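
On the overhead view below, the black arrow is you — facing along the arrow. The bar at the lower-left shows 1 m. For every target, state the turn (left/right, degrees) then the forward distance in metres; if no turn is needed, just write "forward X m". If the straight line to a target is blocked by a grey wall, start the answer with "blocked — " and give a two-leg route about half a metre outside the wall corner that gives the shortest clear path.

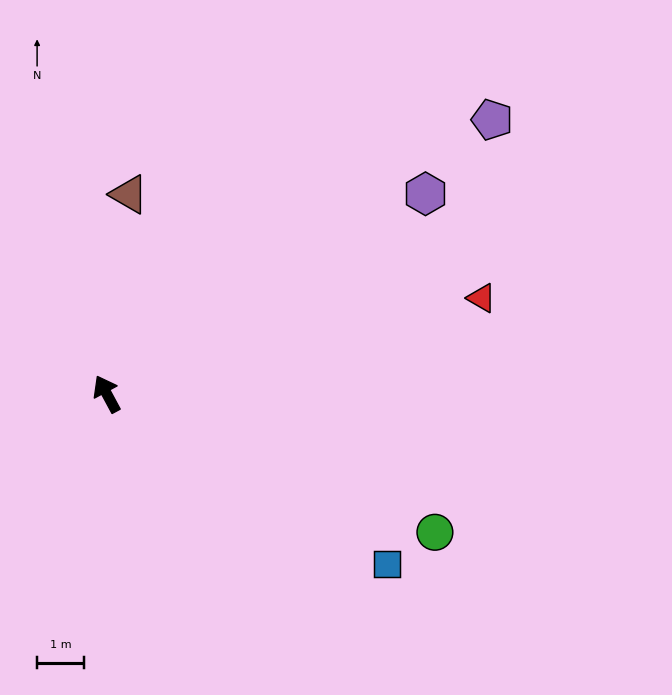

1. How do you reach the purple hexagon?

turn right 86°, forward 8.0 m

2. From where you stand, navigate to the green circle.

turn right 141°, forward 7.6 m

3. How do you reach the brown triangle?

turn right 35°, forward 4.3 m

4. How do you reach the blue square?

turn right 150°, forward 7.0 m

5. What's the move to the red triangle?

turn right 104°, forward 8.2 m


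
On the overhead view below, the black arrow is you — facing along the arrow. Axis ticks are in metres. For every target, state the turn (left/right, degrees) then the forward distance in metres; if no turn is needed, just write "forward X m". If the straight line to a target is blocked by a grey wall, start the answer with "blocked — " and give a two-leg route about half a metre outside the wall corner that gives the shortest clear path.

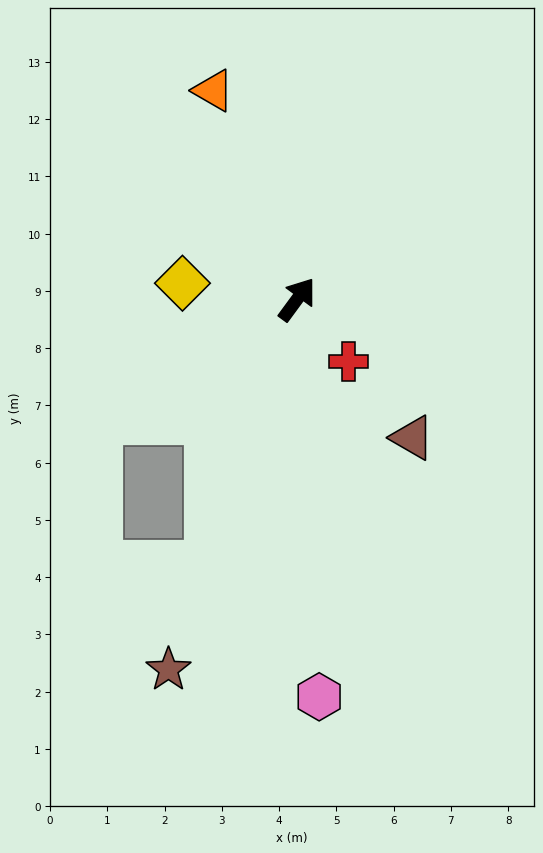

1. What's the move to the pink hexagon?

turn right 141°, forward 7.0 m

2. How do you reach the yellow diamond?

turn left 118°, forward 2.0 m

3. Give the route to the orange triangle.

turn left 58°, forward 3.9 m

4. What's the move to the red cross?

turn right 104°, forward 1.4 m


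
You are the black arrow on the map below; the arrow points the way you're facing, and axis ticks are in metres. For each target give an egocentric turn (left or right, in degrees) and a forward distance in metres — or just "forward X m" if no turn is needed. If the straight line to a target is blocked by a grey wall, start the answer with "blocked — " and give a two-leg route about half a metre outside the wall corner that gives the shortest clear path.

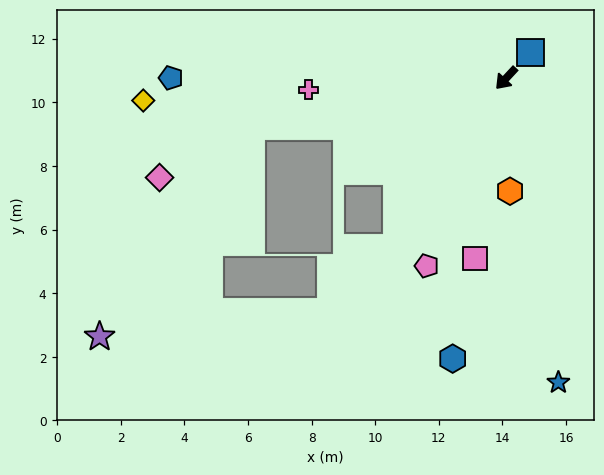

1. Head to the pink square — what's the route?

turn left 33°, forward 5.7 m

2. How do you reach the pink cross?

turn right 44°, forward 6.2 m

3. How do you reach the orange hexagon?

turn left 45°, forward 3.6 m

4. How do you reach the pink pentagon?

turn left 20°, forward 6.4 m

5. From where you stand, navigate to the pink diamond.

blocked — turn right 36°, forward 8.2 m, then turn left 18°, forward 3.3 m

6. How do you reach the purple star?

blocked — turn right 36°, forward 8.2 m, then turn left 43°, forward 8.1 m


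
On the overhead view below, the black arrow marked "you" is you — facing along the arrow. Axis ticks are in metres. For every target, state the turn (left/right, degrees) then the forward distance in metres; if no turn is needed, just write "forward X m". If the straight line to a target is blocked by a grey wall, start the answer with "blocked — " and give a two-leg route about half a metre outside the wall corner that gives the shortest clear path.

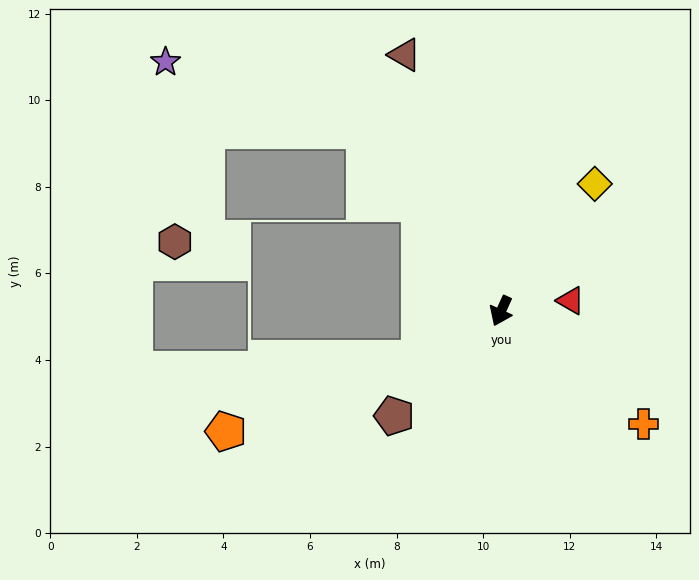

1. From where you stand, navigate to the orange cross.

turn left 76°, forward 4.2 m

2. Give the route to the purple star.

blocked — turn right 118°, forward 5.2 m, then turn left 33°, forward 4.9 m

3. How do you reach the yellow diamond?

turn left 168°, forward 3.6 m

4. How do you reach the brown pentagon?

turn right 21°, forward 3.5 m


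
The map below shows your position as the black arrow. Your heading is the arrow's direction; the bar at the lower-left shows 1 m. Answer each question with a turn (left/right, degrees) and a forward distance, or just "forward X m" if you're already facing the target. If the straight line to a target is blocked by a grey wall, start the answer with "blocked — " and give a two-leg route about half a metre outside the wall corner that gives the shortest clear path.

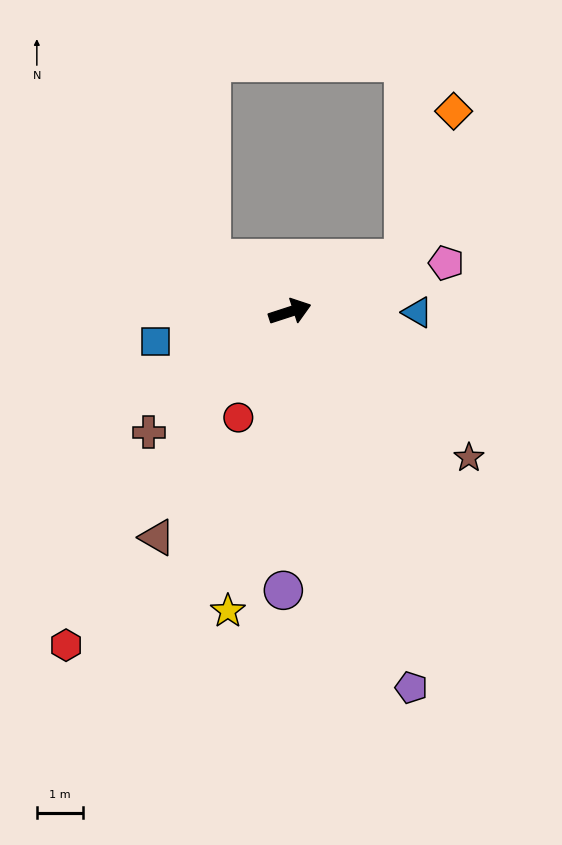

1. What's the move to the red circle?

turn right 134°, forward 2.5 m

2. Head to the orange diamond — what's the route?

blocked — turn left 7°, forward 2.7 m, then turn left 47°, forward 3.4 m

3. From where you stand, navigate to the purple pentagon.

turn right 90°, forward 8.5 m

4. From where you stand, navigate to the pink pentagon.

forward 3.5 m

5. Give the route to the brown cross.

turn right 157°, forward 4.0 m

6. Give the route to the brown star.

turn right 57°, forward 5.0 m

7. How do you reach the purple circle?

turn right 109°, forward 6.0 m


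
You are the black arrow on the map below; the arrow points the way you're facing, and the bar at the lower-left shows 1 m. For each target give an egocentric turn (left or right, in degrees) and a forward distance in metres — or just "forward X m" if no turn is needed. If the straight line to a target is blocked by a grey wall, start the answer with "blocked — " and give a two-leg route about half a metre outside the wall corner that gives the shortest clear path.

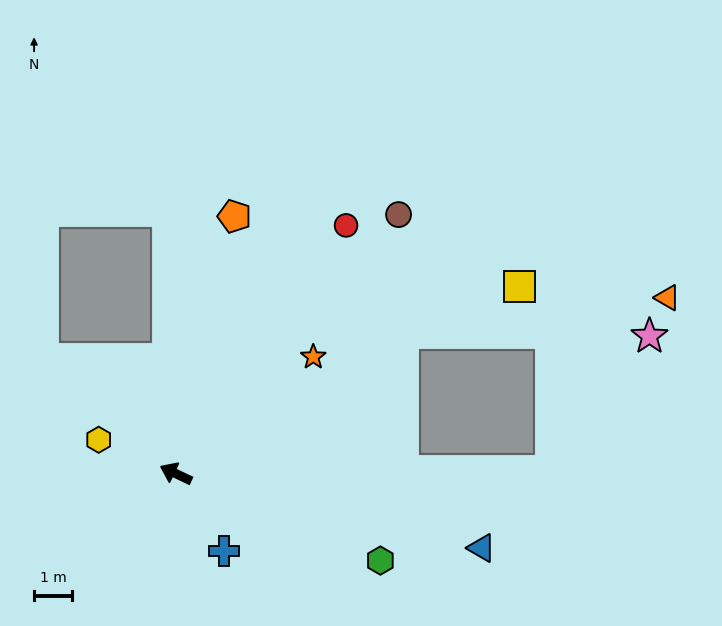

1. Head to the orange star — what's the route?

turn right 114°, forward 4.7 m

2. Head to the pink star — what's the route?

blocked — turn right 123°, forward 7.0 m, then turn right 32°, forward 6.4 m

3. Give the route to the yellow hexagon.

forward 2.2 m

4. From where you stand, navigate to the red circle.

turn right 99°, forward 7.9 m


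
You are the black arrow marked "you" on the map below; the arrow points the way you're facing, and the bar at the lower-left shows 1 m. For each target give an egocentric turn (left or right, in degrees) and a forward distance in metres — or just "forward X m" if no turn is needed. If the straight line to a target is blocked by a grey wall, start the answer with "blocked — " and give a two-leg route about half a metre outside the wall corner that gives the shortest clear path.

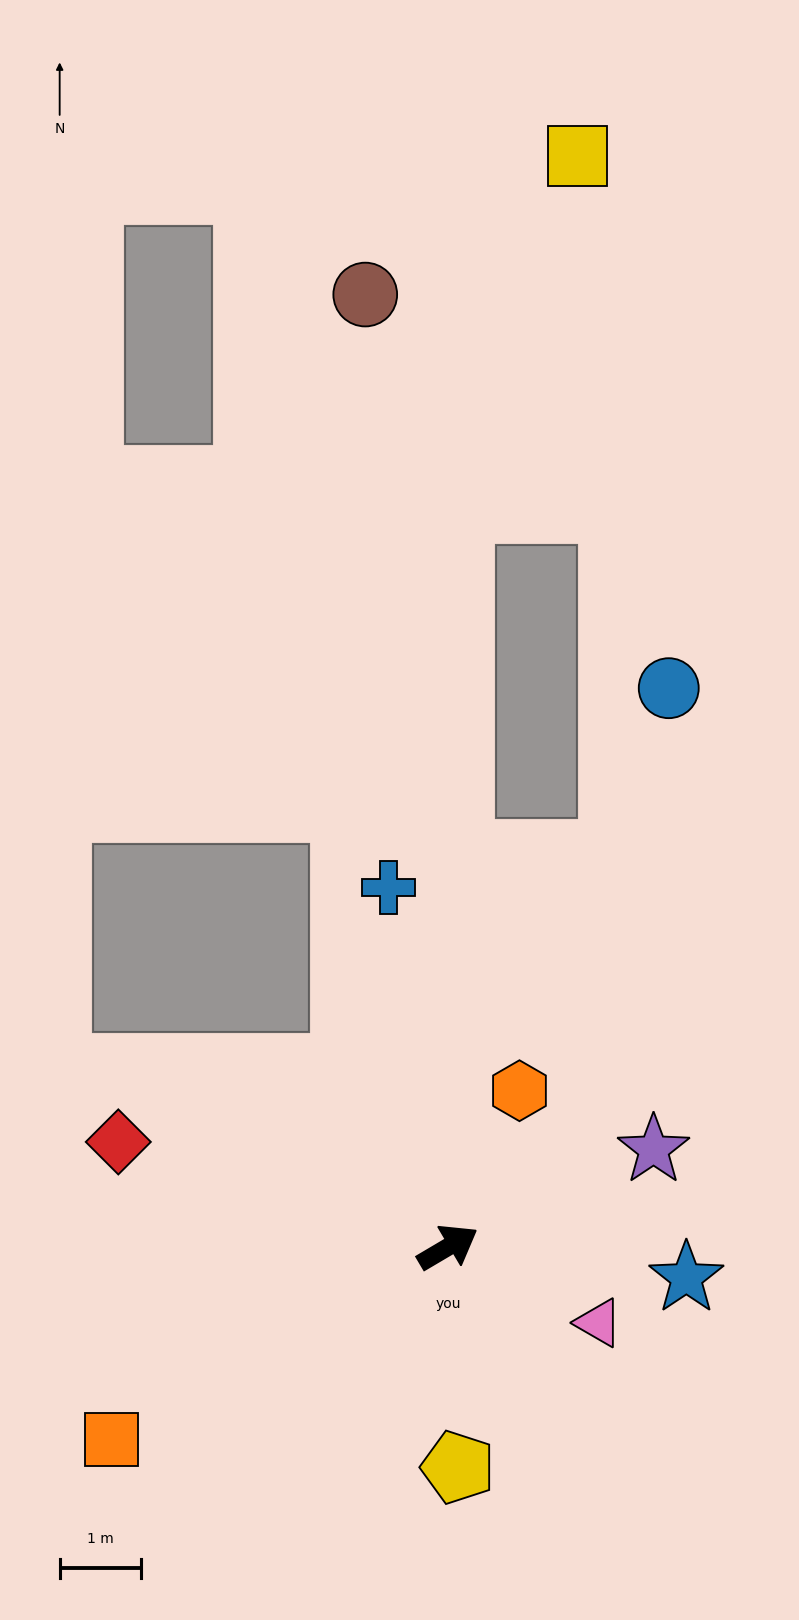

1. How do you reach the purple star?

turn right 5°, forward 2.8 m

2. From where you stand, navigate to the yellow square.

blocked — turn left 59°, forward 9.1 m, then turn right 18°, forward 4.6 m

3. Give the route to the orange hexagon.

turn left 35°, forward 2.1 m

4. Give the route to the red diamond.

turn left 132°, forward 4.3 m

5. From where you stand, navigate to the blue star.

turn right 38°, forward 3.0 m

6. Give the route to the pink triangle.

turn right 57°, forward 2.1 m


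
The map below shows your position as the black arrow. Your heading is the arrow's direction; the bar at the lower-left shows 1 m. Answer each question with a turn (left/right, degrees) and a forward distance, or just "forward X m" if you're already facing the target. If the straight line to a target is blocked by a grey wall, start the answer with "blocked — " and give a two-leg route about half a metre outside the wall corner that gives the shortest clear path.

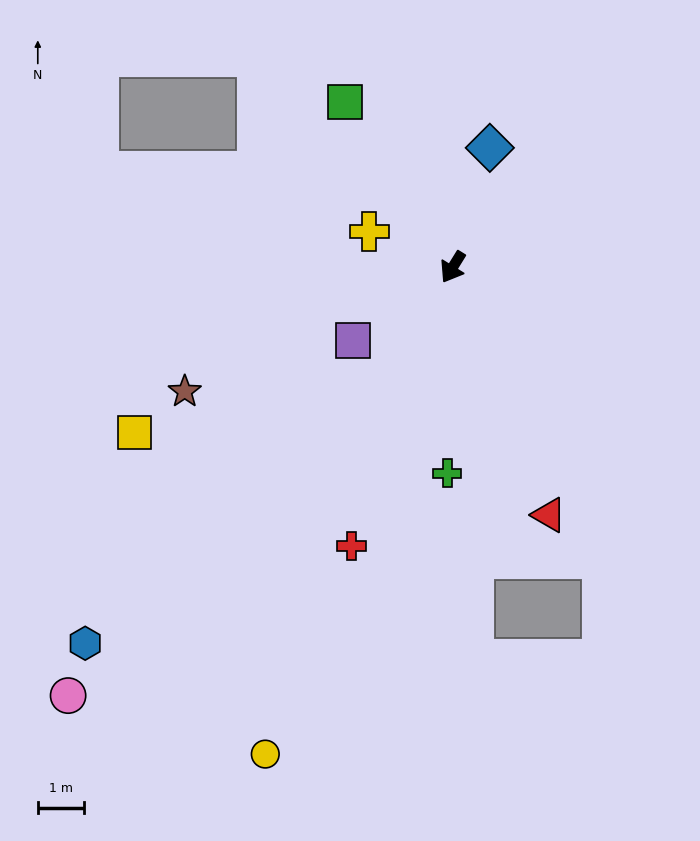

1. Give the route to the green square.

turn right 115°, forward 4.3 m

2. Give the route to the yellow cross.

turn right 81°, forward 2.0 m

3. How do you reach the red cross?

turn left 12°, forward 6.4 m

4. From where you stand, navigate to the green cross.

turn left 30°, forward 4.5 m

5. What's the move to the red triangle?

turn left 53°, forward 5.7 m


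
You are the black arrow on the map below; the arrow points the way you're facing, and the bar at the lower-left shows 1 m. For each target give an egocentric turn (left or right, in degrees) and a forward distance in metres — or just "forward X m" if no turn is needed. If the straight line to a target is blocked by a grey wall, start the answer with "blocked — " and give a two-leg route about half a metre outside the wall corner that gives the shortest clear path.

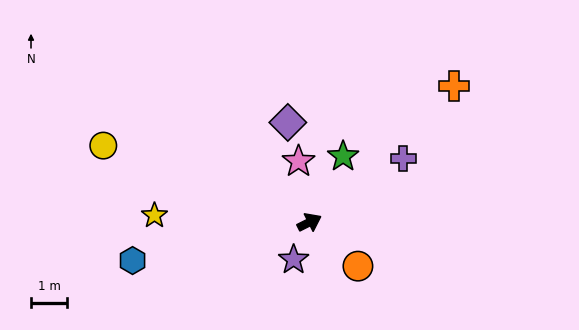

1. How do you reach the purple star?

turn right 140°, forward 1.1 m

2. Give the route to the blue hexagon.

turn left 166°, forward 5.0 m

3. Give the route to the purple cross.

turn left 8°, forward 3.2 m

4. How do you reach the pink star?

turn left 74°, forward 1.7 m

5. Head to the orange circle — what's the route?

turn right 69°, forward 1.8 m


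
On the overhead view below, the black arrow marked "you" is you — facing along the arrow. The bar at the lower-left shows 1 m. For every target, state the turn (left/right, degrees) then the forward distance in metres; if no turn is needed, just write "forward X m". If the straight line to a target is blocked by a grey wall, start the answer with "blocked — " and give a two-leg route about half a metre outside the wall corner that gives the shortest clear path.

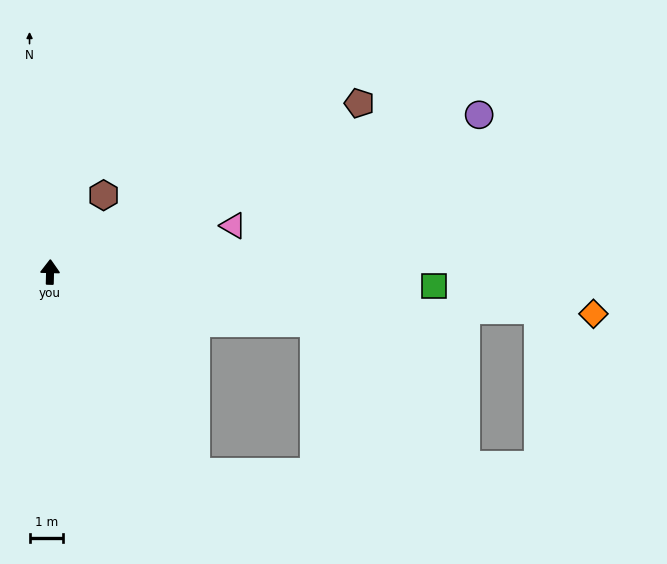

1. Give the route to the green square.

turn right 91°, forward 11.6 m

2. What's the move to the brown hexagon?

turn right 33°, forward 2.8 m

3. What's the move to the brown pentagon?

turn right 60°, forward 10.6 m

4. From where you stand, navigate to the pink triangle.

turn right 74°, forward 5.7 m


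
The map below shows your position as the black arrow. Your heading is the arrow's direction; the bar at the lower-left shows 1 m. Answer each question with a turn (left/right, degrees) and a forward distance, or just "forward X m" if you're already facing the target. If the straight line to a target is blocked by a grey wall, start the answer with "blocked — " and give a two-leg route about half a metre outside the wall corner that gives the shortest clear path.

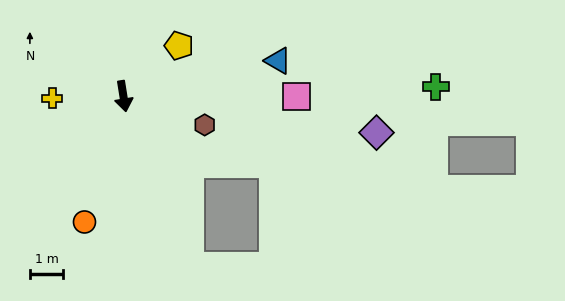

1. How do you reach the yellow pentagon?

turn left 123°, forward 2.3 m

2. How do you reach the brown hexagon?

turn left 61°, forward 2.6 m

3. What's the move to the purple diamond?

turn left 73°, forward 7.7 m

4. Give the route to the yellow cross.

turn right 97°, forward 2.1 m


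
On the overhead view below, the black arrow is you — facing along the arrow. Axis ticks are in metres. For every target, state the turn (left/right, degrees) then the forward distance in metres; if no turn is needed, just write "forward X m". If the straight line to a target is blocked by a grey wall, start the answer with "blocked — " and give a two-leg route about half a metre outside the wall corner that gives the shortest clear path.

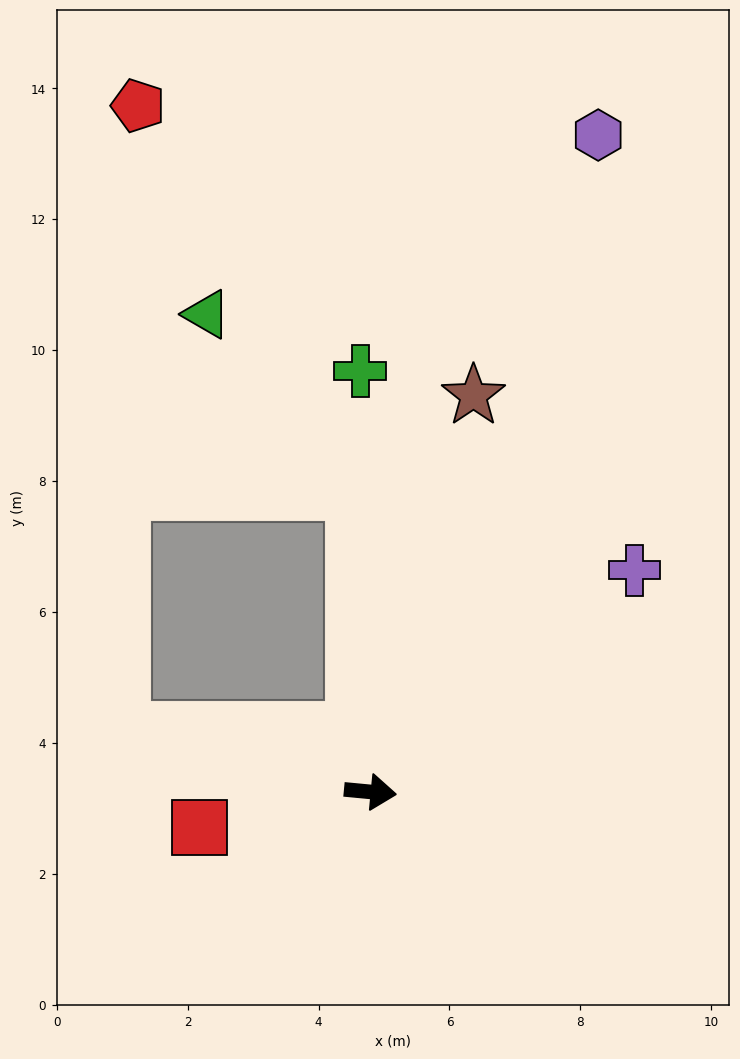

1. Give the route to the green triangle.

blocked — turn left 99°, forward 4.6 m, then turn left 36°, forward 3.5 m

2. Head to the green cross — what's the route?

turn left 97°, forward 6.4 m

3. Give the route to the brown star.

turn left 81°, forward 6.3 m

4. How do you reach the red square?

turn right 163°, forward 2.7 m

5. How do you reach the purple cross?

turn left 45°, forward 5.3 m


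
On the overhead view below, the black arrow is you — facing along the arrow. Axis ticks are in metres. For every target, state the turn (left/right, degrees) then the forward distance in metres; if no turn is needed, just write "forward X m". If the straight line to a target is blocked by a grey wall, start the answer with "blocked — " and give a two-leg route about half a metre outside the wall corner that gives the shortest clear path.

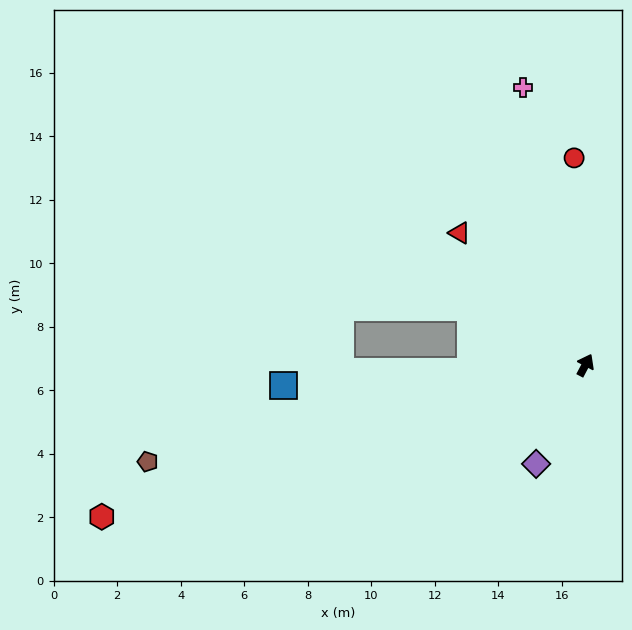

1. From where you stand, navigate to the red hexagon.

turn left 135°, forward 16.0 m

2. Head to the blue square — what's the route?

turn left 122°, forward 9.5 m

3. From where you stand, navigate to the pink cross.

turn left 40°, forward 9.0 m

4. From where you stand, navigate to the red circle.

turn left 31°, forward 6.5 m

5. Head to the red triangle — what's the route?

turn left 71°, forward 5.7 m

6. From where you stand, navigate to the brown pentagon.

turn left 130°, forward 14.1 m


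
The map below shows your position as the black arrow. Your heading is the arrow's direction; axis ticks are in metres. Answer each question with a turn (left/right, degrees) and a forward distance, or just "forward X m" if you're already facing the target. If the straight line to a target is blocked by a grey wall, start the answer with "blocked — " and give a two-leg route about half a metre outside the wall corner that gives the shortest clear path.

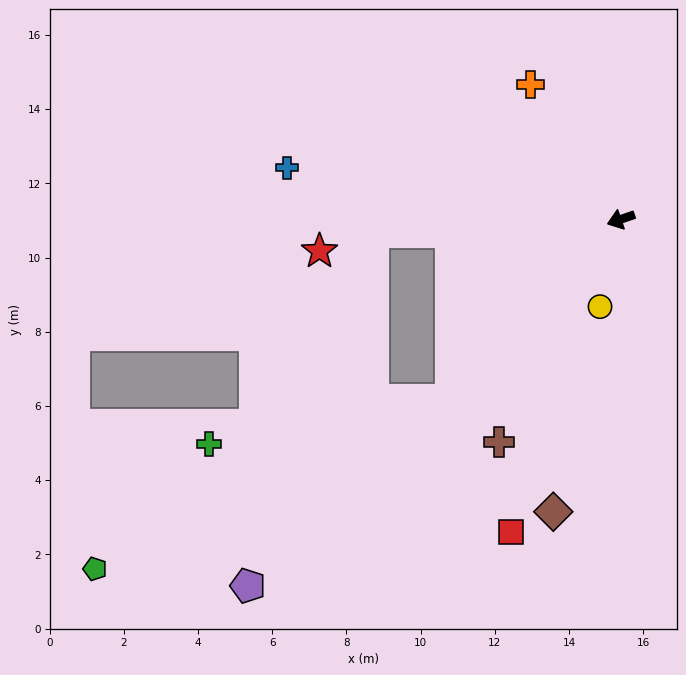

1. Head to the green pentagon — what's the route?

blocked — turn left 28°, forward 6.7 m, then turn right 22°, forward 10.6 m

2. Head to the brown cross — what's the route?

turn left 42°, forward 6.9 m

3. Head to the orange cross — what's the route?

turn right 75°, forward 4.4 m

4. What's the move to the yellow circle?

turn left 57°, forward 2.4 m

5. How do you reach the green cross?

blocked — turn left 28°, forward 6.7 m, then turn right 37°, forward 6.6 m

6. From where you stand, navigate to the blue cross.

turn right 28°, forward 9.1 m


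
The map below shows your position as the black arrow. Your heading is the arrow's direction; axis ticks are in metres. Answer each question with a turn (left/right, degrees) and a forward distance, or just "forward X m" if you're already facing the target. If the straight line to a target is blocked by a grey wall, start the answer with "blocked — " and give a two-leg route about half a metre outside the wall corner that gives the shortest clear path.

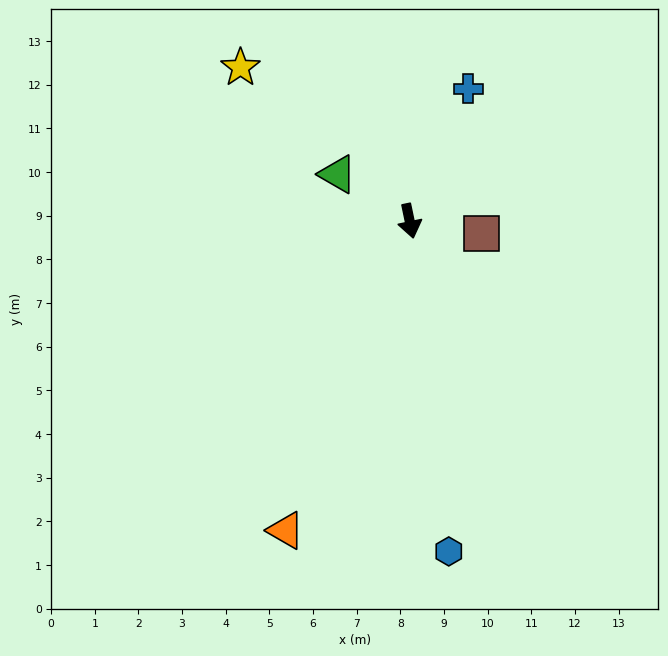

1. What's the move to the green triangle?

turn right 135°, forward 2.0 m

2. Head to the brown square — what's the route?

turn left 69°, forward 1.7 m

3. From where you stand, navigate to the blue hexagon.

turn right 5°, forward 7.6 m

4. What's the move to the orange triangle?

turn right 34°, forward 7.6 m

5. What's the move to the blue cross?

turn left 144°, forward 3.3 m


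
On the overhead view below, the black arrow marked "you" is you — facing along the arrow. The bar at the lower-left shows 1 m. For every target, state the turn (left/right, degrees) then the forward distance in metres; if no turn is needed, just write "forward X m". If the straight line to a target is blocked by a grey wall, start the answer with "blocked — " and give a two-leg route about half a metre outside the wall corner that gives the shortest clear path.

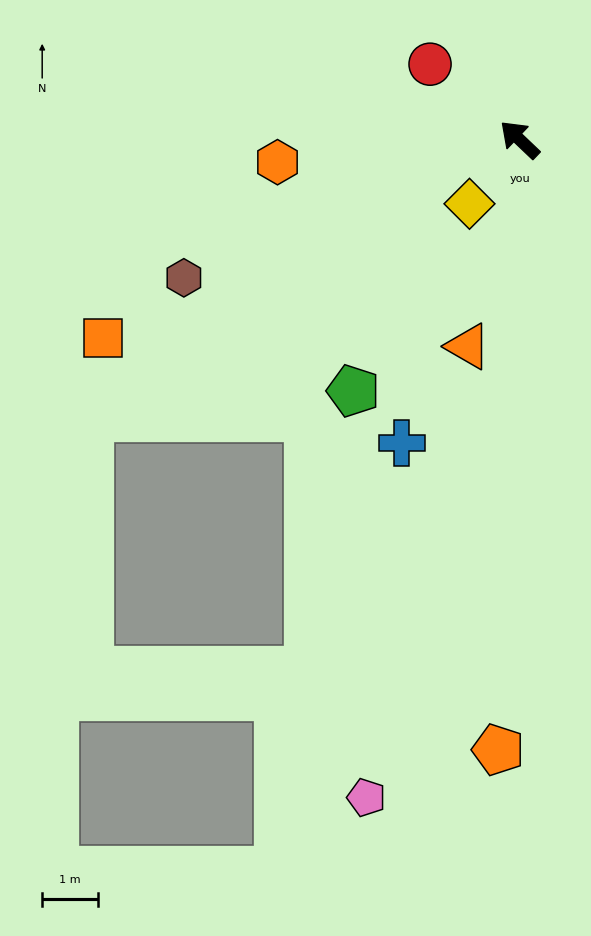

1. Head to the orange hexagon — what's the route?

turn left 49°, forward 4.4 m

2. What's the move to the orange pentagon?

turn left 132°, forward 11.0 m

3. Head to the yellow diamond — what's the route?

turn left 96°, forward 1.5 m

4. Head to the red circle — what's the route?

turn left 4°, forward 2.1 m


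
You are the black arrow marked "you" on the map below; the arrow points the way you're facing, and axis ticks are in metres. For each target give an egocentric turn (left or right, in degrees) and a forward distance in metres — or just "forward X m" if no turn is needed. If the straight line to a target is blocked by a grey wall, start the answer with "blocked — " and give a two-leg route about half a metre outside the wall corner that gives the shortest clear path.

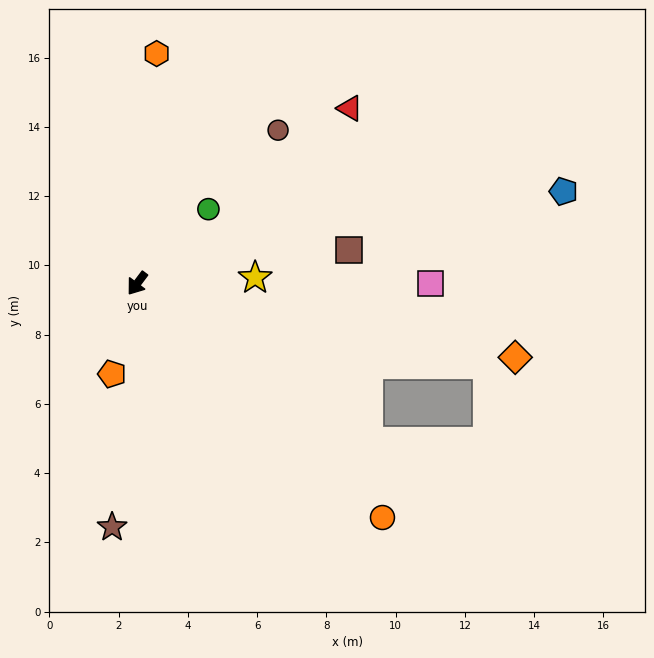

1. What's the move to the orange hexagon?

turn right 148°, forward 6.7 m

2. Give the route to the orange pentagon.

turn left 21°, forward 2.7 m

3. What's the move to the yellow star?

turn left 130°, forward 3.4 m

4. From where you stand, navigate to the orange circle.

turn left 83°, forward 9.8 m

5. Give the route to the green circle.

turn left 173°, forward 3.0 m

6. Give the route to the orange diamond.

turn left 116°, forward 11.1 m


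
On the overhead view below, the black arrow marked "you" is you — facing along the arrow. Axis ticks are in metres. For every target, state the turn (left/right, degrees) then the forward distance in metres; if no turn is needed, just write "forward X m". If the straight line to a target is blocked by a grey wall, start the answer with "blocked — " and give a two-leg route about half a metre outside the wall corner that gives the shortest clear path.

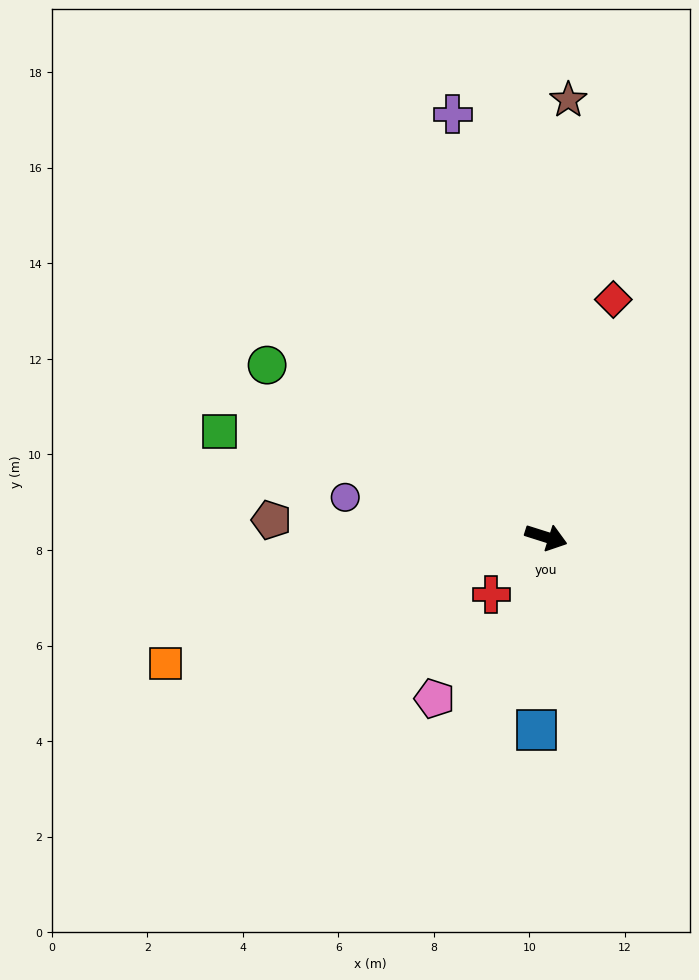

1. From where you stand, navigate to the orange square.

turn right 144°, forward 8.4 m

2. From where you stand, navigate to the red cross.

turn right 116°, forward 1.7 m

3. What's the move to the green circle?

turn left 166°, forward 6.9 m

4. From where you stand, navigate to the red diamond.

turn left 92°, forward 5.2 m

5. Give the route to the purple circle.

turn right 174°, forward 4.3 m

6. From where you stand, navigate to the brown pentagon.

turn right 166°, forward 5.8 m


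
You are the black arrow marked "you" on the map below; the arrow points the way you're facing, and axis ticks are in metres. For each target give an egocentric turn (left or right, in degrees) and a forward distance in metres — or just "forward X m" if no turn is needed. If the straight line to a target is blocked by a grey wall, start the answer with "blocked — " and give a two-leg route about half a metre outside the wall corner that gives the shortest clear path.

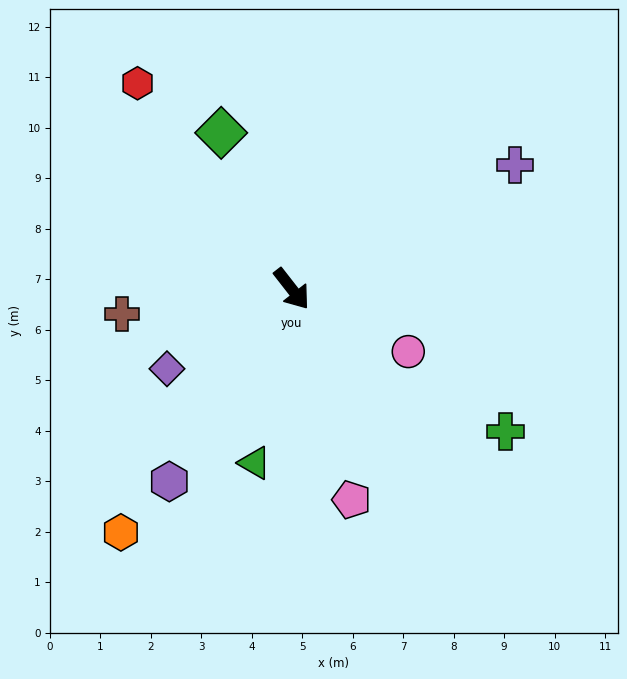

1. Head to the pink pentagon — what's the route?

turn right 22°, forward 4.3 m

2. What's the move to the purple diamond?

turn right 95°, forward 2.9 m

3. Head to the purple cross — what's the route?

turn left 81°, forward 5.1 m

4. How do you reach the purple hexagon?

turn right 70°, forward 4.5 m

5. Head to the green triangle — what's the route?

turn right 50°, forward 3.5 m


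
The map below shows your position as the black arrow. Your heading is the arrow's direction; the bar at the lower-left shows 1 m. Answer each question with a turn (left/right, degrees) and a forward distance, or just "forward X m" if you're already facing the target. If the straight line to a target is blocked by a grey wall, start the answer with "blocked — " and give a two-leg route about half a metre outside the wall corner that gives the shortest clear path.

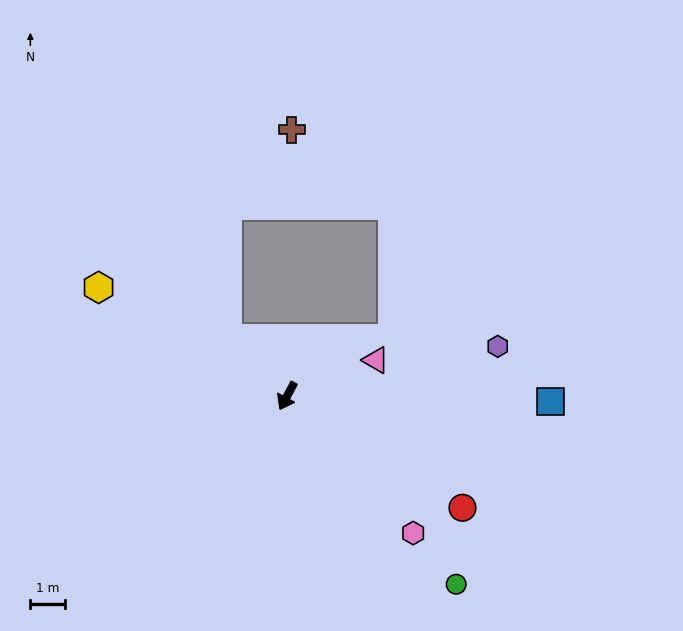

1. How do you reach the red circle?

turn left 86°, forward 6.0 m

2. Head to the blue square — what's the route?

turn left 117°, forward 7.7 m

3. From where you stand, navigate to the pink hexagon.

turn left 71°, forward 5.4 m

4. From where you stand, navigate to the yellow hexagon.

turn right 92°, forward 6.3 m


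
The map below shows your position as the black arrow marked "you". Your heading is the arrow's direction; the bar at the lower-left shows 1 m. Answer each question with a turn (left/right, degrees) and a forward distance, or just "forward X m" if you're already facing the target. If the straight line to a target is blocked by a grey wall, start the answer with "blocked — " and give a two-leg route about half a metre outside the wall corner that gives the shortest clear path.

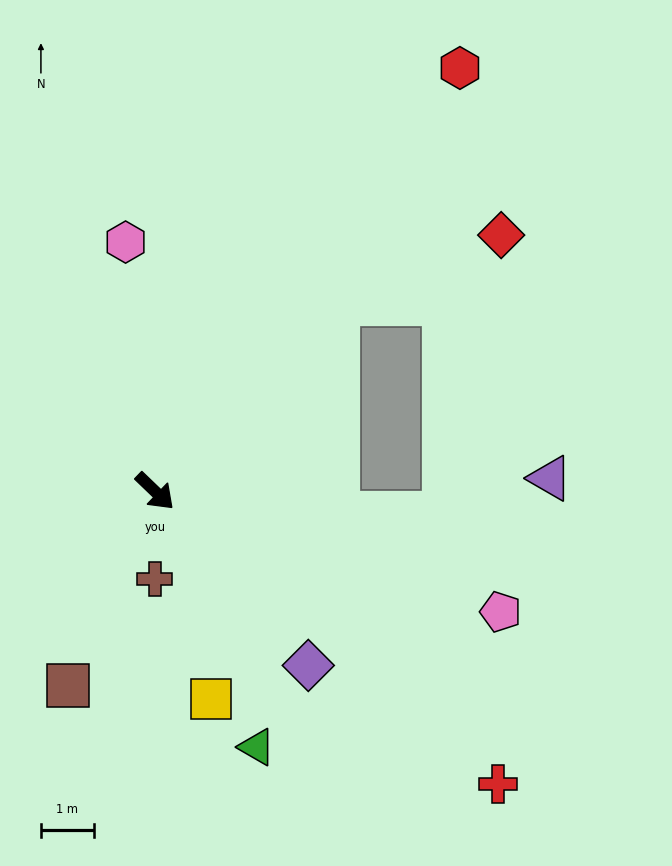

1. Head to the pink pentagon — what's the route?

turn left 25°, forward 6.9 m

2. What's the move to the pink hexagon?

turn left 141°, forward 4.8 m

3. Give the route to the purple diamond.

turn right 5°, forward 4.4 m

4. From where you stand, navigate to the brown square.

turn right 70°, forward 4.0 m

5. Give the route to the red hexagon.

turn left 98°, forward 9.9 m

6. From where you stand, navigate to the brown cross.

turn right 46°, forward 1.7 m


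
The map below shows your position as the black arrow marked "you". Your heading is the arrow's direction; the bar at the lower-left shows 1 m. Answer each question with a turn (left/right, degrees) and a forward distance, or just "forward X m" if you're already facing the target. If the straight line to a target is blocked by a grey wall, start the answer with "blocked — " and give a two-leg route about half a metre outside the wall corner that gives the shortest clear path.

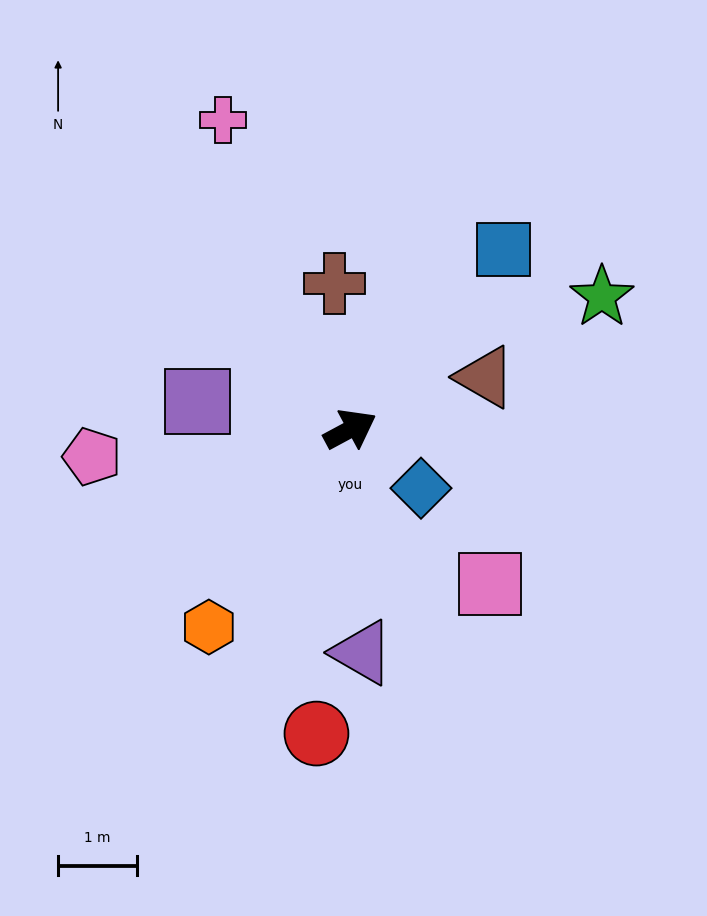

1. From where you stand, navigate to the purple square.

turn left 142°, forward 2.0 m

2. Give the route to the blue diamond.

turn right 68°, forward 1.2 m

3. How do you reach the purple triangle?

turn right 115°, forward 2.8 m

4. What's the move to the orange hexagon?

turn right 154°, forward 3.1 m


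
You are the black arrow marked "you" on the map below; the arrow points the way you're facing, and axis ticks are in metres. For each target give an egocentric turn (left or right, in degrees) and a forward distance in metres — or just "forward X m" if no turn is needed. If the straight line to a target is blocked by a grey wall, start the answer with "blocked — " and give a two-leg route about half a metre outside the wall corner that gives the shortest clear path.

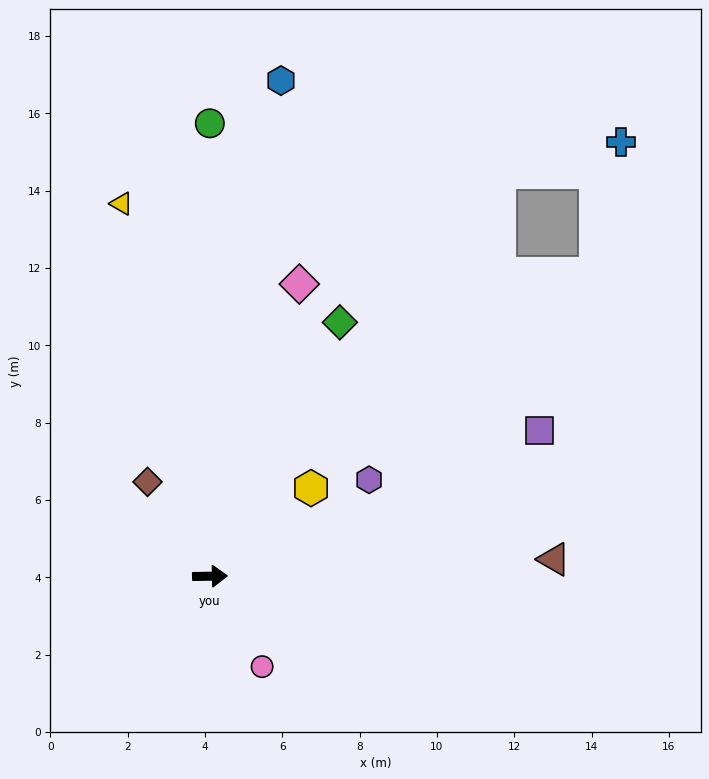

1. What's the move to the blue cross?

blocked — turn left 53°, forward 12.9 m, then turn right 40°, forward 3.2 m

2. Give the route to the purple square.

turn left 23°, forward 9.3 m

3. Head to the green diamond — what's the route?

turn left 62°, forward 7.4 m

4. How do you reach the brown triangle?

forward 8.9 m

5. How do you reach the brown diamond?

turn left 122°, forward 2.9 m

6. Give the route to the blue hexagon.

turn left 81°, forward 12.9 m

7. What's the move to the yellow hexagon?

turn left 40°, forward 3.5 m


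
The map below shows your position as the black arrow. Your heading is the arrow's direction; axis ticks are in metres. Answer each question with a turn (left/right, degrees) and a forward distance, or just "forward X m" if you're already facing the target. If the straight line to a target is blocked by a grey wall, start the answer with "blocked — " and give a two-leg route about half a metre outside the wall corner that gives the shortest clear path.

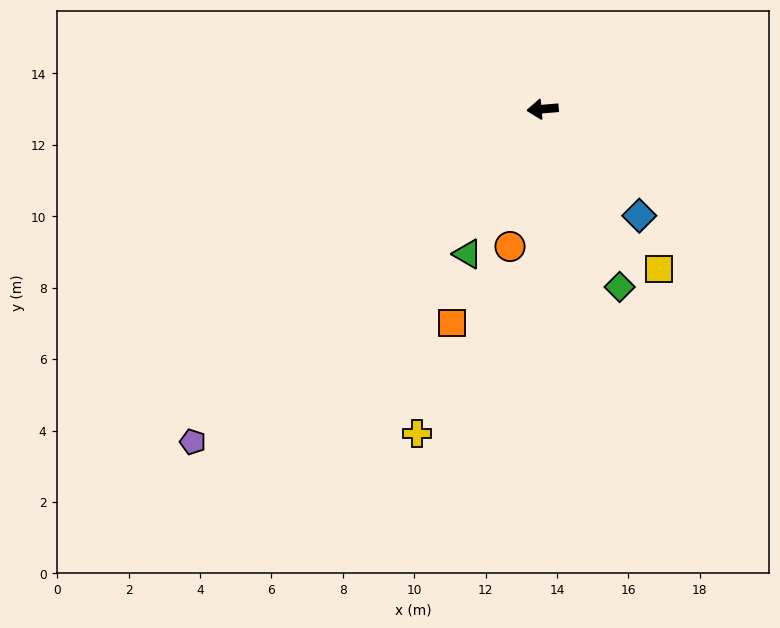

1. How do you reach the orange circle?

turn left 72°, forward 4.0 m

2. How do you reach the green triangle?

turn left 58°, forward 4.6 m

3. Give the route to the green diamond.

turn left 109°, forward 5.4 m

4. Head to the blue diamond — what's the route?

turn left 127°, forward 4.0 m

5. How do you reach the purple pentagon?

turn left 39°, forward 13.5 m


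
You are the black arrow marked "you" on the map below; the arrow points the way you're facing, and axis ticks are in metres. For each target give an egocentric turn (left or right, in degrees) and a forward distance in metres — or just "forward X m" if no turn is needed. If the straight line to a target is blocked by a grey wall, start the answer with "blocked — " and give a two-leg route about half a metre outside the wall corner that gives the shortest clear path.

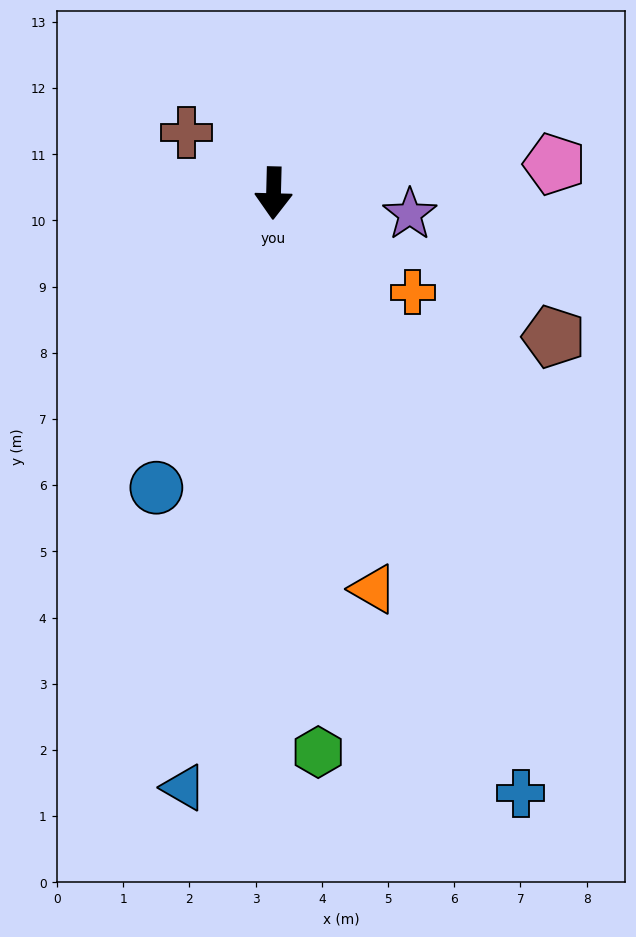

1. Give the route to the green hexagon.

turn left 6°, forward 8.5 m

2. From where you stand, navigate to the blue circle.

turn right 20°, forward 4.8 m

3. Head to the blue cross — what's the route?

turn left 24°, forward 9.8 m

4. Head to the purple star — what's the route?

turn left 83°, forward 2.1 m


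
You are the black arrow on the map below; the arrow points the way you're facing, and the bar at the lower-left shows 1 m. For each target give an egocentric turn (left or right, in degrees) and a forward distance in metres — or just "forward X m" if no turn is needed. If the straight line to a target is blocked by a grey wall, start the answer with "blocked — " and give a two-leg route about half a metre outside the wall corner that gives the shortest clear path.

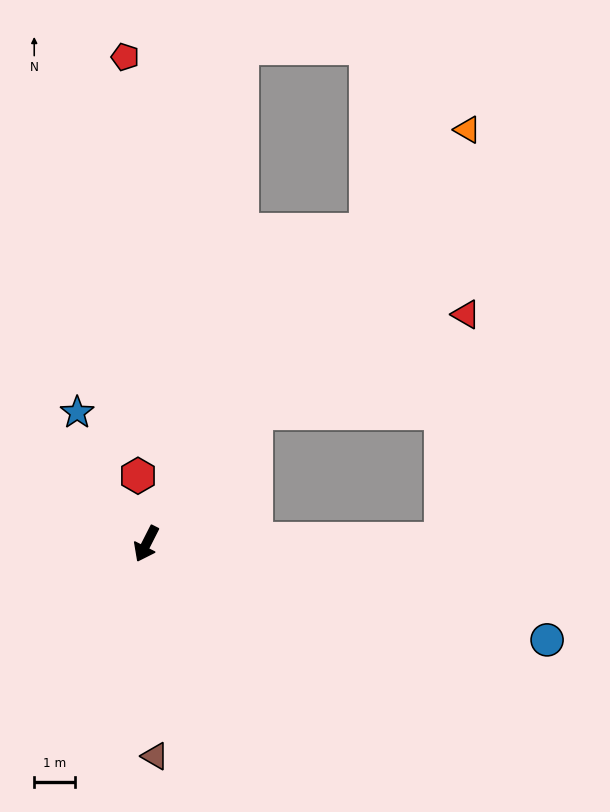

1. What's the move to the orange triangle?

turn left 169°, forward 12.8 m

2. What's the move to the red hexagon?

turn right 146°, forward 1.7 m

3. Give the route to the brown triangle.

turn left 29°, forward 5.2 m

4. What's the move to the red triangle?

blocked — turn left 167°, forward 4.2 m, then turn right 25°, forward 5.6 m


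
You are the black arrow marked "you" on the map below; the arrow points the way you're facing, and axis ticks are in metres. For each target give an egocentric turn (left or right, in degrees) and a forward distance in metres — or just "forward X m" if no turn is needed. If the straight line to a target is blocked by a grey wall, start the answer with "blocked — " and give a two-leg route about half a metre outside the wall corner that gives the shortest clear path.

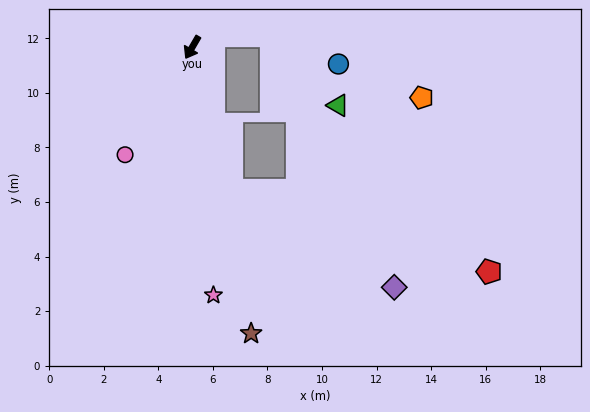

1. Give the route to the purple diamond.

blocked — turn left 46°, forward 5.4 m, then turn left 43°, forward 6.9 m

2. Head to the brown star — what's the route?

turn left 42°, forward 10.7 m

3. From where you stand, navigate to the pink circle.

forward 4.6 m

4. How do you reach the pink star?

turn left 35°, forward 9.1 m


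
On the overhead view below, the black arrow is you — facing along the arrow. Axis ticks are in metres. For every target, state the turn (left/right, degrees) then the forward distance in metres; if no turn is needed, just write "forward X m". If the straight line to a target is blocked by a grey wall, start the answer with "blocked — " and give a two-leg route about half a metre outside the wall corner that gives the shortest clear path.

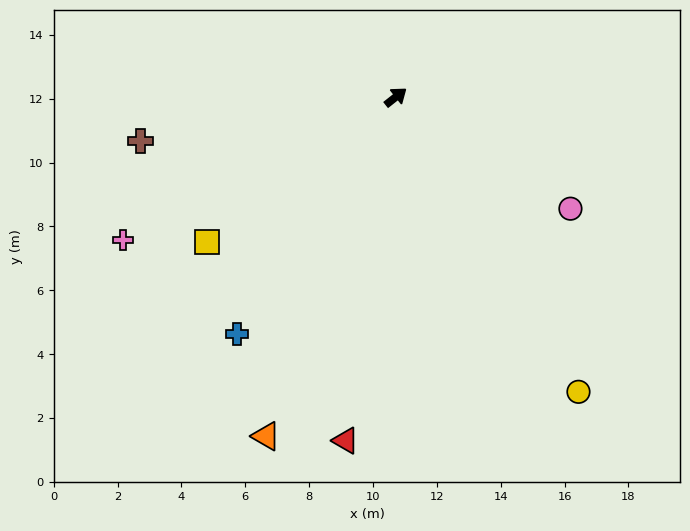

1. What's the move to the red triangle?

turn right 137°, forward 10.9 m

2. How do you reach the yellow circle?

turn right 97°, forward 10.9 m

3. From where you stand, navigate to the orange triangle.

turn right 149°, forward 11.4 m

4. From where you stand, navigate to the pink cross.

turn left 169°, forward 9.6 m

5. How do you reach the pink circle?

turn right 71°, forward 6.5 m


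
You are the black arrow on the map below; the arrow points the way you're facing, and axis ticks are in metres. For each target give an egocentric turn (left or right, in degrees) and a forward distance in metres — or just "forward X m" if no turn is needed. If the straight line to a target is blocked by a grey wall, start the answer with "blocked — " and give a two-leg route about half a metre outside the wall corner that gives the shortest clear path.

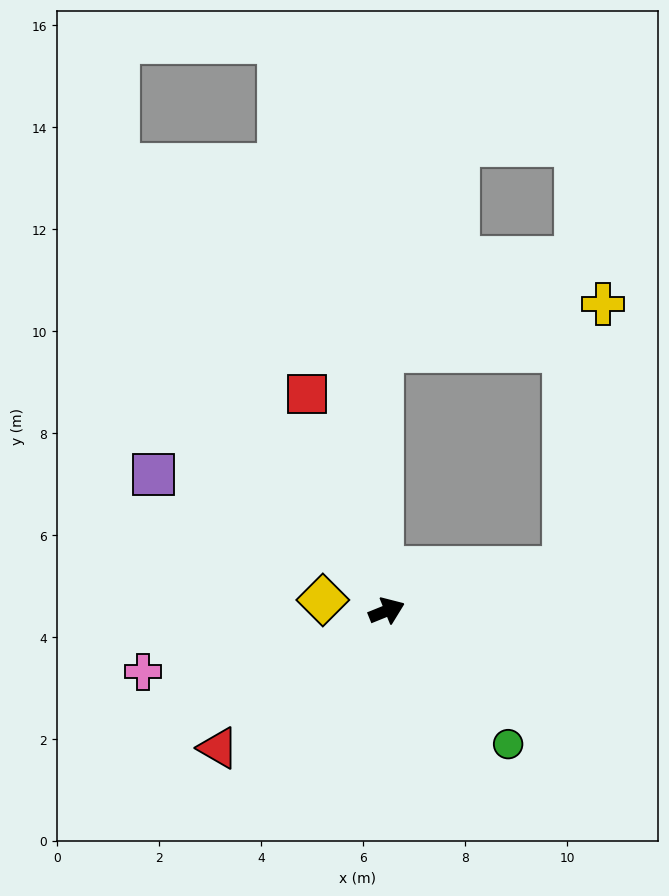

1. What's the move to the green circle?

turn right 70°, forward 3.5 m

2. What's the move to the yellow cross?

blocked — turn right 9°, forward 3.6 m, then turn left 68°, forward 5.2 m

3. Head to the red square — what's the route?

turn left 88°, forward 4.5 m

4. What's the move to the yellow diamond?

turn left 148°, forward 1.3 m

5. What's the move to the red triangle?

turn right 163°, forward 4.3 m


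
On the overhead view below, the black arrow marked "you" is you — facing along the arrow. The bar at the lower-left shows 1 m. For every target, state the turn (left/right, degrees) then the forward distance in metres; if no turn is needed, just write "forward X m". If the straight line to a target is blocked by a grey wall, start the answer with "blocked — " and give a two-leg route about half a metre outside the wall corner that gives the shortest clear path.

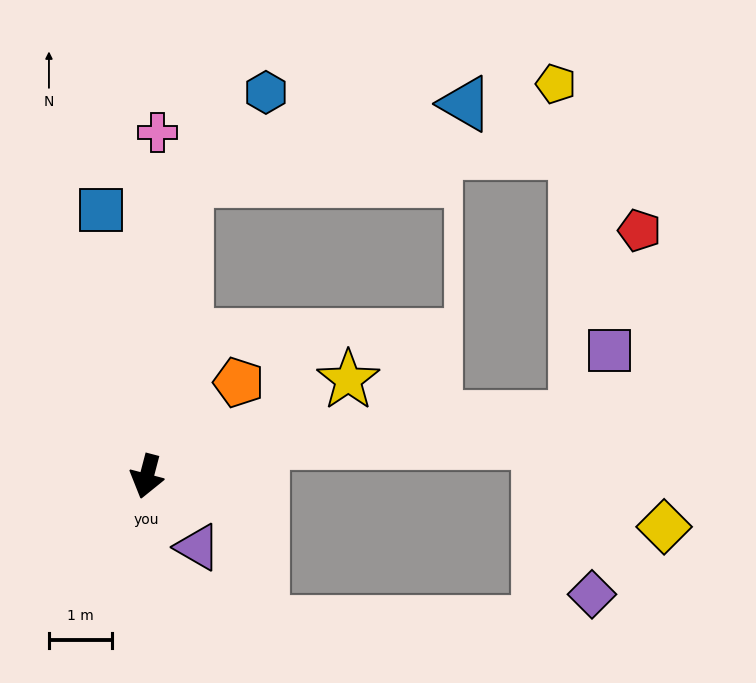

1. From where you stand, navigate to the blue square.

turn right 156°, forward 4.3 m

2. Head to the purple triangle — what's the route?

turn left 50°, forward 1.4 m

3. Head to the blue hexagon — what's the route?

blocked — turn right 173°, forward 4.7 m, then turn right 34°, forward 1.9 m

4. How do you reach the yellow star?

turn left 130°, forward 3.5 m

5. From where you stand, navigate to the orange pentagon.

turn left 150°, forward 2.1 m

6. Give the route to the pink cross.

turn right 167°, forward 5.4 m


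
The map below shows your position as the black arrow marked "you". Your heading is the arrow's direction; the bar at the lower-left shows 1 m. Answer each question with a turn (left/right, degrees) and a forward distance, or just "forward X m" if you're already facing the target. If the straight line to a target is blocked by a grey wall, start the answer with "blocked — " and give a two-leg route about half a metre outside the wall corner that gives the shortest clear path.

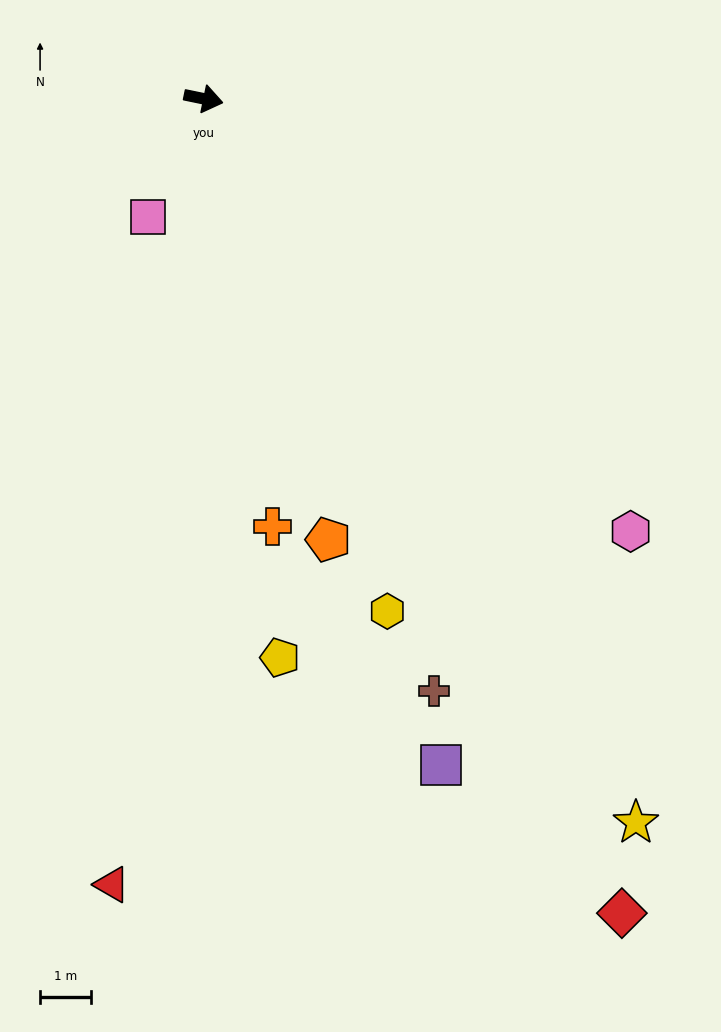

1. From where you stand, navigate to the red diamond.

turn right 51°, forward 18.0 m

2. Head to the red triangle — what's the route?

turn right 85°, forward 15.6 m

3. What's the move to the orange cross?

turn right 69°, forward 8.5 m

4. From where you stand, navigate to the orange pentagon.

turn right 63°, forward 9.0 m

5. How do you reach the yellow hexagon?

turn right 59°, forward 10.7 m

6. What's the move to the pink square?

turn right 104°, forward 2.6 m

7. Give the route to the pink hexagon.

turn right 34°, forward 12.0 m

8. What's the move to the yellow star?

turn right 47°, forward 16.6 m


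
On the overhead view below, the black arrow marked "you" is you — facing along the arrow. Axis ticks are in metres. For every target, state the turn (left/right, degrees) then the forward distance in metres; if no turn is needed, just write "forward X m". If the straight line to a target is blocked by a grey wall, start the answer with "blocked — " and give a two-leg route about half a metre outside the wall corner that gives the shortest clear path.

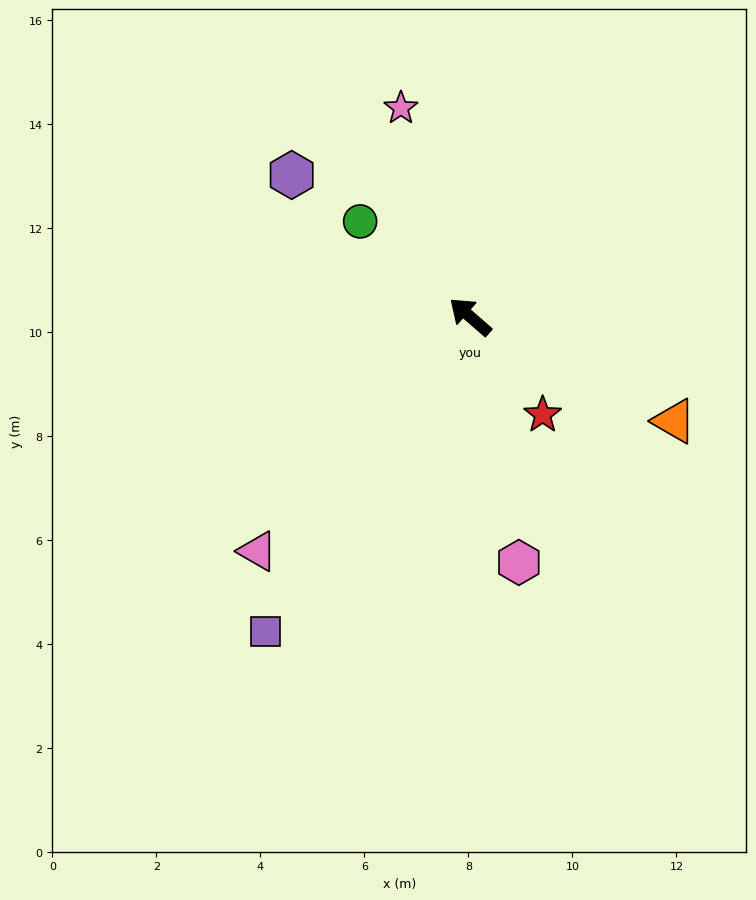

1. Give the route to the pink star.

turn right 31°, forward 4.2 m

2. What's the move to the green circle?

forward 2.8 m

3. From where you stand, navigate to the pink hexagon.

turn left 142°, forward 4.8 m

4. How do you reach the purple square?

turn left 98°, forward 7.2 m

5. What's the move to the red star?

turn left 168°, forward 2.3 m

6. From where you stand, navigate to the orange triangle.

turn right 166°, forward 4.4 m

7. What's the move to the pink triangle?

turn left 89°, forward 6.1 m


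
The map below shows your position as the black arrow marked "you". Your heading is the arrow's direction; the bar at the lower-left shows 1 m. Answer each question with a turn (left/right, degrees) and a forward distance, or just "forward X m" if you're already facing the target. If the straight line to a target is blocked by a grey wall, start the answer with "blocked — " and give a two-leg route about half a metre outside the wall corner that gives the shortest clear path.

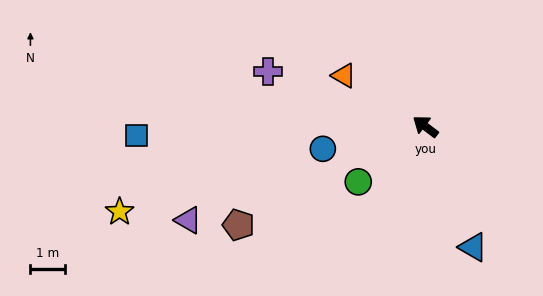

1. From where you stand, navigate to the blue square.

turn left 39°, forward 8.3 m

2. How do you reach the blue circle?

turn left 50°, forward 3.0 m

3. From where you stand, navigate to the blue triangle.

turn left 149°, forward 3.7 m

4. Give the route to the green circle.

turn left 77°, forward 2.5 m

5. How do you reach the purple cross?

turn left 18°, forward 4.8 m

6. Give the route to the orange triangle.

turn left 5°, forward 2.8 m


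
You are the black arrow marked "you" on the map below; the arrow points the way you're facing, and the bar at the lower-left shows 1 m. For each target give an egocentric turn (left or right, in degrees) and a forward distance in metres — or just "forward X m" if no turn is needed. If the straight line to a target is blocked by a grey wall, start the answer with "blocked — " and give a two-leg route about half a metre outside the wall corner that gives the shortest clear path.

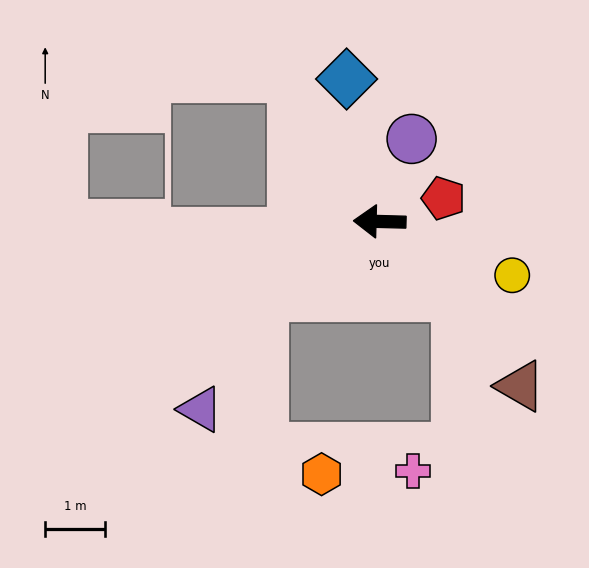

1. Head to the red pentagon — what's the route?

turn right 158°, forward 1.1 m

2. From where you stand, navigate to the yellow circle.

turn left 159°, forward 2.4 m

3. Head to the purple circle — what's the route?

turn right 110°, forward 1.5 m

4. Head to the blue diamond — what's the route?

turn right 75°, forward 2.4 m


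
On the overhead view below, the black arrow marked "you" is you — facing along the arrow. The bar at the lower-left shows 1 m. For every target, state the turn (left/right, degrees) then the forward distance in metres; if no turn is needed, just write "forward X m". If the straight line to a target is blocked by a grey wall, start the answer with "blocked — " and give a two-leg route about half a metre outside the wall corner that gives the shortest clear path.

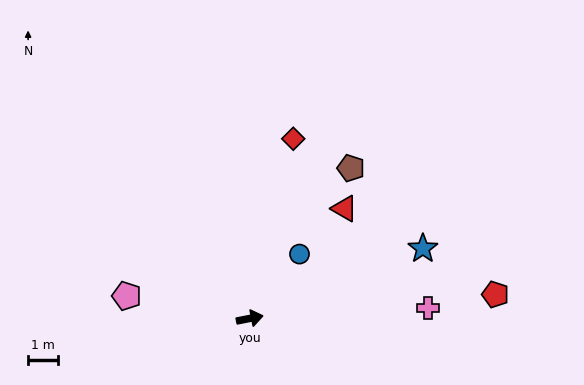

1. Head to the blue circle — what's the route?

turn left 41°, forward 2.7 m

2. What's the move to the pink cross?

turn right 8°, forward 5.9 m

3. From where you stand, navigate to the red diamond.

turn left 65°, forward 6.1 m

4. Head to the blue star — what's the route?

turn left 11°, forward 6.1 m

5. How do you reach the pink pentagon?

turn left 158°, forward 4.1 m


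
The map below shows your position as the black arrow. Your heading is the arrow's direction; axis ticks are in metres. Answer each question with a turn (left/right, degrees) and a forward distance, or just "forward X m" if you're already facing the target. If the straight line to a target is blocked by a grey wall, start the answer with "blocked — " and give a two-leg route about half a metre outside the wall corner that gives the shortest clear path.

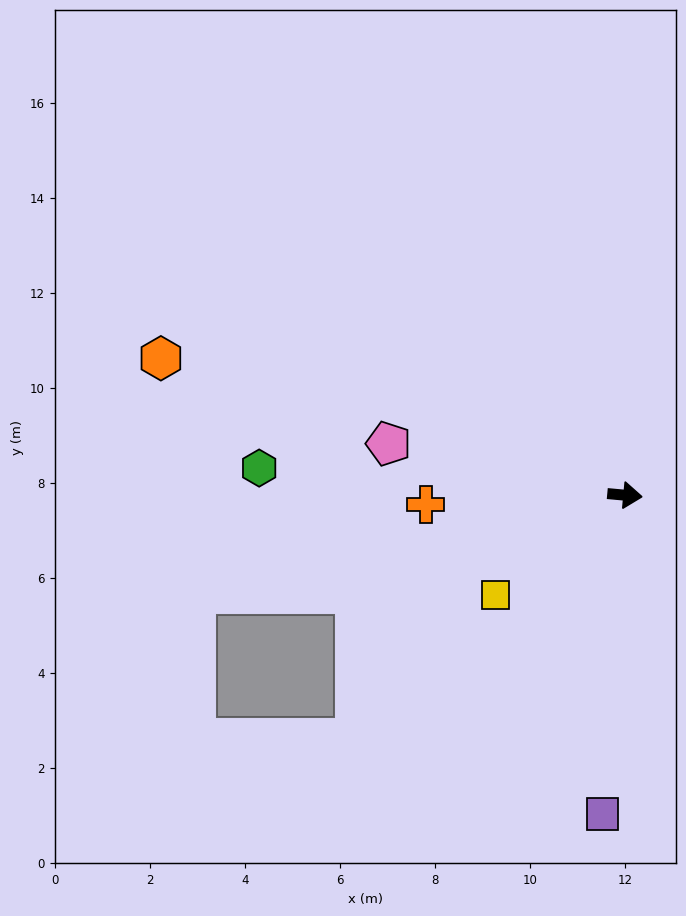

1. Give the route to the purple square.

turn right 89°, forward 6.7 m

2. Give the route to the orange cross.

turn right 172°, forward 4.2 m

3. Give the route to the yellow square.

turn right 137°, forward 3.4 m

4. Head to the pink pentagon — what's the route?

turn left 173°, forward 5.1 m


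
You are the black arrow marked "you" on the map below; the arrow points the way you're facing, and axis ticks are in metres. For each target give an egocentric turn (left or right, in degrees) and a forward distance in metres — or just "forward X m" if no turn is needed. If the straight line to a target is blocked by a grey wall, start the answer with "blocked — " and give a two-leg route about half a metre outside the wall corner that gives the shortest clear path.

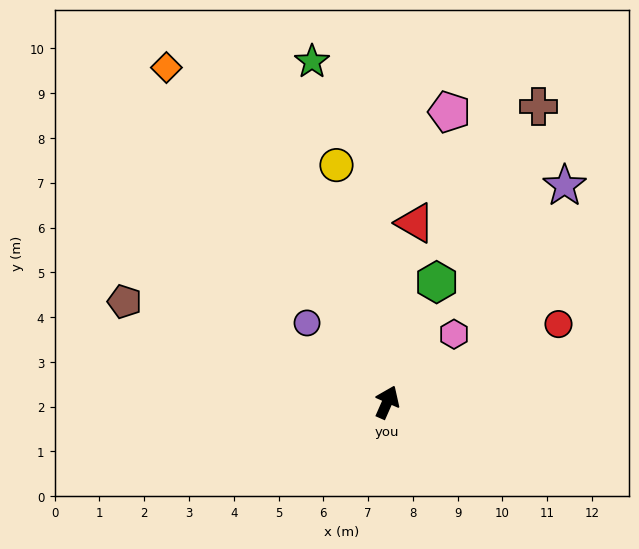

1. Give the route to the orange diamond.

turn left 57°, forward 9.0 m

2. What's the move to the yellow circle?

turn left 36°, forward 5.4 m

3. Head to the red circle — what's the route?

turn right 42°, forward 4.2 m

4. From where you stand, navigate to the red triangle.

turn left 15°, forward 4.0 m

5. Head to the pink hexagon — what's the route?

turn right 21°, forward 2.1 m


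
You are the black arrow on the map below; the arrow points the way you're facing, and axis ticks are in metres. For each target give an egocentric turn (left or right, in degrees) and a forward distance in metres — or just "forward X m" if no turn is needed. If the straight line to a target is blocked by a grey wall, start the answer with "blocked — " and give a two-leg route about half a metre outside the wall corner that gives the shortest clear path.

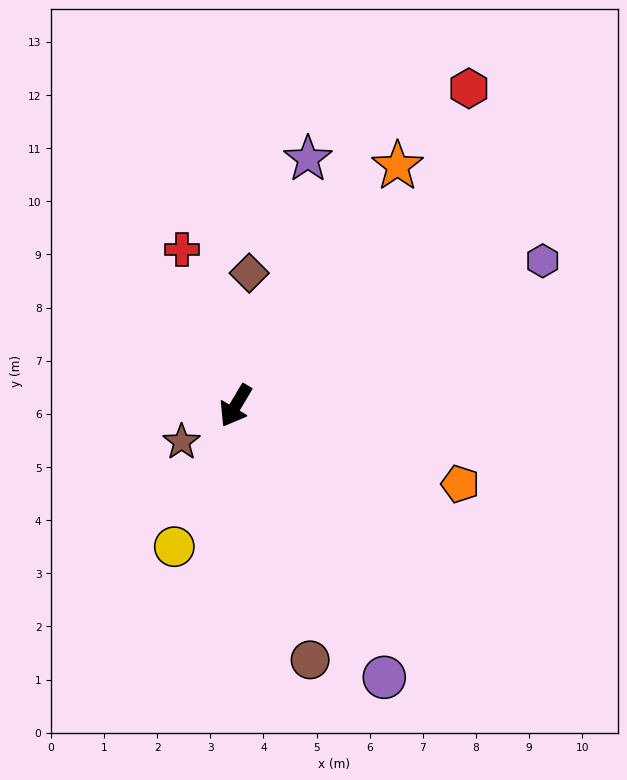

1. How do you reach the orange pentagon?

turn left 102°, forward 4.5 m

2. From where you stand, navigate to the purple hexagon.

turn left 146°, forward 6.4 m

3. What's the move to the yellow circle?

turn left 7°, forward 2.9 m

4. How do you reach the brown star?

turn right 25°, forward 1.2 m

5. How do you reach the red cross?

turn right 130°, forward 3.1 m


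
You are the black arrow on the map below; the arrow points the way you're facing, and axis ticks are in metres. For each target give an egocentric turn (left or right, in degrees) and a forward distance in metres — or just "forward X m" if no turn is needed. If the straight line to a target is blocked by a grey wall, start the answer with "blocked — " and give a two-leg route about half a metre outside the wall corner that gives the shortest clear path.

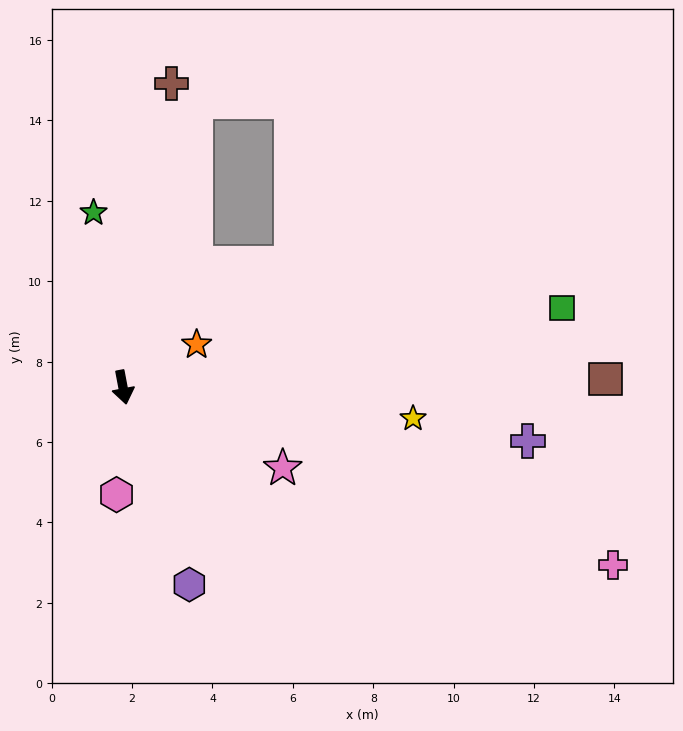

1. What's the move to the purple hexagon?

turn left 8°, forward 5.2 m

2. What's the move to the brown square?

turn left 80°, forward 12.0 m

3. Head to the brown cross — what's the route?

turn left 160°, forward 7.6 m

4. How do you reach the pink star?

turn left 52°, forward 4.5 m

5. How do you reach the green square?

turn left 89°, forward 11.1 m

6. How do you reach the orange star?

turn left 109°, forward 2.1 m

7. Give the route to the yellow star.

turn left 73°, forward 7.3 m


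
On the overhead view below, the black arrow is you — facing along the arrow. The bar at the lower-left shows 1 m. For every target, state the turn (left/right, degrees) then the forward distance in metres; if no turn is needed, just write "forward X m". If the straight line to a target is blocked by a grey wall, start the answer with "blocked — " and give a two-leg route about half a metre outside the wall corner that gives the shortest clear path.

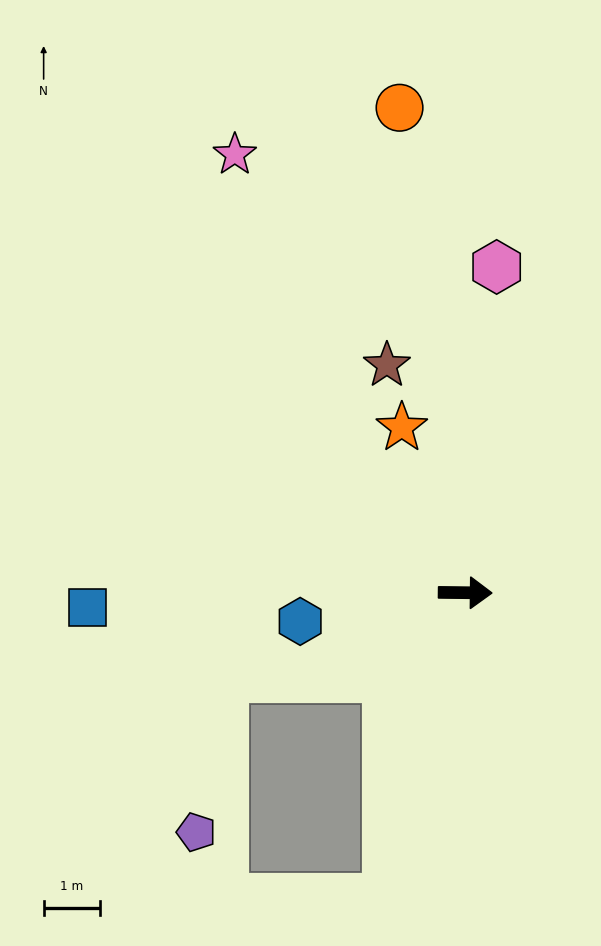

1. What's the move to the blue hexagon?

turn right 169°, forward 3.0 m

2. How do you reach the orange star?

turn left 112°, forward 3.1 m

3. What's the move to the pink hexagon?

turn left 85°, forward 5.8 m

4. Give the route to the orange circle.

turn left 98°, forward 8.6 m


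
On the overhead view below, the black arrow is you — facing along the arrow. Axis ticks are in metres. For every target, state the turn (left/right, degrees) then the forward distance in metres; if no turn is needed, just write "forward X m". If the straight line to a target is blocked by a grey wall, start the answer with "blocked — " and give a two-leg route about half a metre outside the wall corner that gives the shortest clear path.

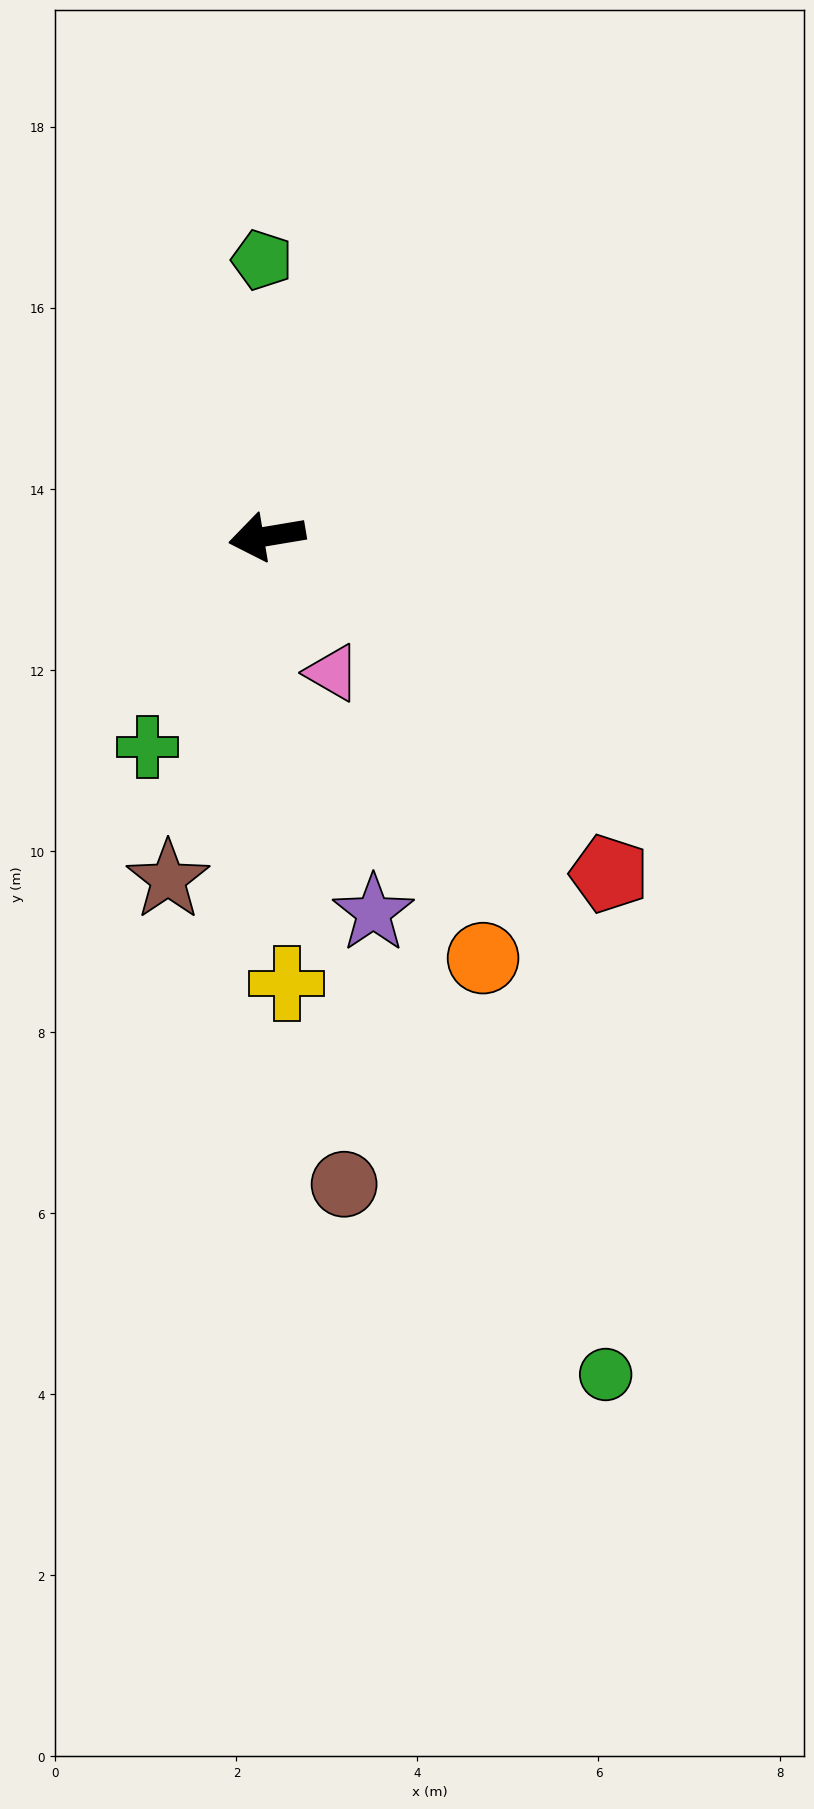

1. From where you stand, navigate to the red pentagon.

turn left 126°, forward 5.3 m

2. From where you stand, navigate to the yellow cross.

turn left 83°, forward 4.9 m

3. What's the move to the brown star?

turn left 64°, forward 3.9 m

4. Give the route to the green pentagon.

turn right 98°, forward 3.1 m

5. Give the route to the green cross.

turn left 51°, forward 2.7 m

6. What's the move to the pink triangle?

turn left 106°, forward 1.7 m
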